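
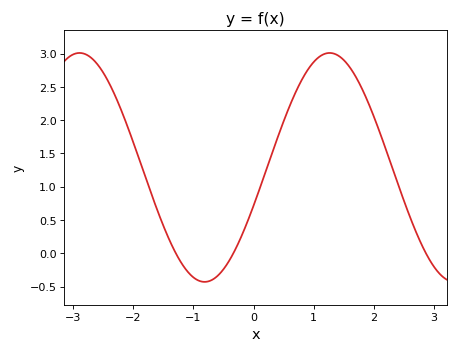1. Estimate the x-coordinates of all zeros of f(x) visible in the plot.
-1.29, -0.335, 2.87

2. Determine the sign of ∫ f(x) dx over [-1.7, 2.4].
positive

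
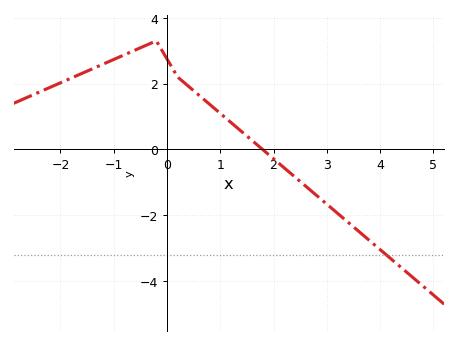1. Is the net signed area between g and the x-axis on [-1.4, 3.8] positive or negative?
positive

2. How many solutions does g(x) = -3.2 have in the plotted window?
1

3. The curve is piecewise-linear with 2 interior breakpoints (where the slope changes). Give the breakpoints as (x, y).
(-0.2, 3.3); (0.2, 2.2)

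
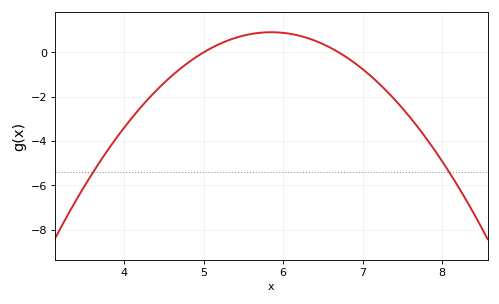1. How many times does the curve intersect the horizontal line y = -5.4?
2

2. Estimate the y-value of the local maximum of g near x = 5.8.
1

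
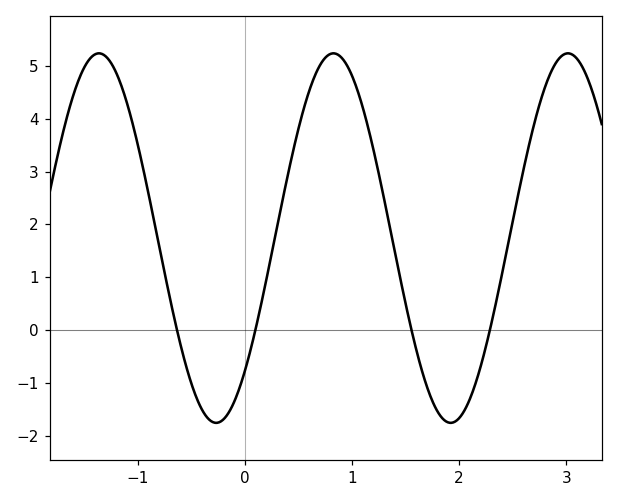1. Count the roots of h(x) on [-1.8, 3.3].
4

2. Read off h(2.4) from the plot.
1.1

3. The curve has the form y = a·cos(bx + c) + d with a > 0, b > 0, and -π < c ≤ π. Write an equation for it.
y = 3.5cos(2.9x - 2.4) + 1.74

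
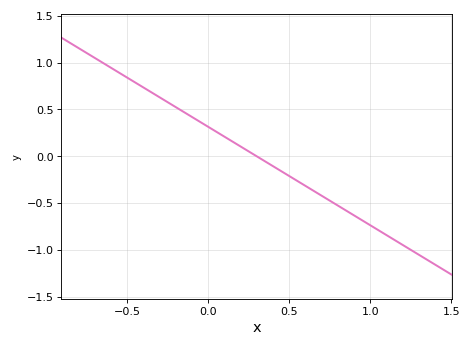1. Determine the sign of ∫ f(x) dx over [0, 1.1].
negative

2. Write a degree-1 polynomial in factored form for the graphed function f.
y = -1.05(x - 0.3)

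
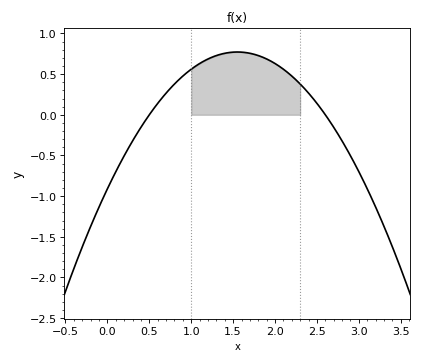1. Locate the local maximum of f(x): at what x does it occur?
1.55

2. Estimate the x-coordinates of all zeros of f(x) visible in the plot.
0.5, 2.6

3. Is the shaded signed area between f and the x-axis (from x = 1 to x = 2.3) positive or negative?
positive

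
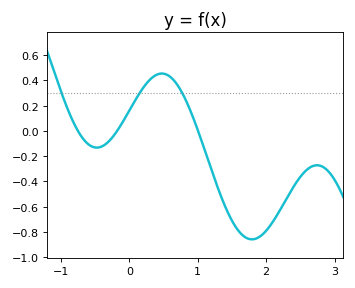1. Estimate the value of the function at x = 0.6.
0.426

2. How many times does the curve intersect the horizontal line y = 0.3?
3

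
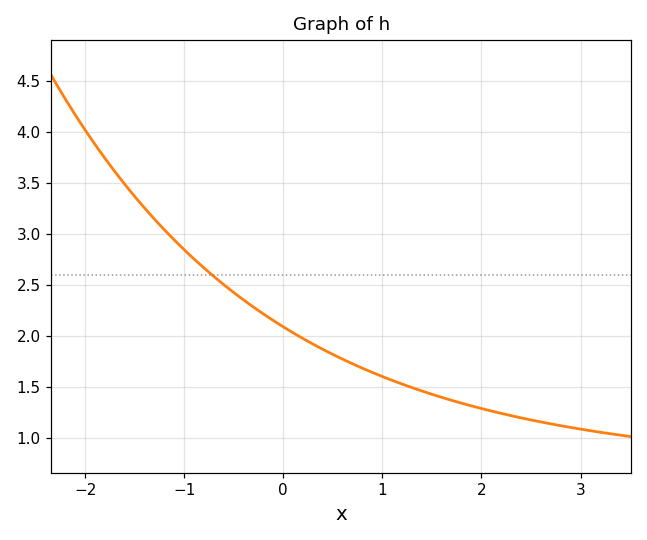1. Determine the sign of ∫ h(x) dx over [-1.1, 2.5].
positive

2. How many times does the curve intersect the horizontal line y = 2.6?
1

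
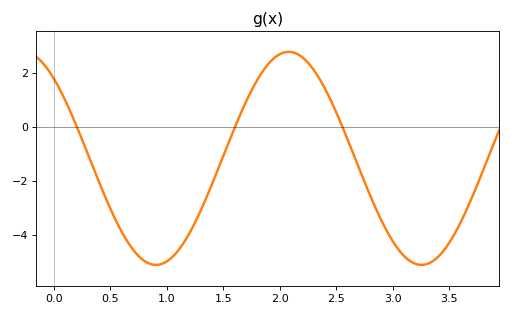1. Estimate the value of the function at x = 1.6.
0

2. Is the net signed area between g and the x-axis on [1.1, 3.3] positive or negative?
negative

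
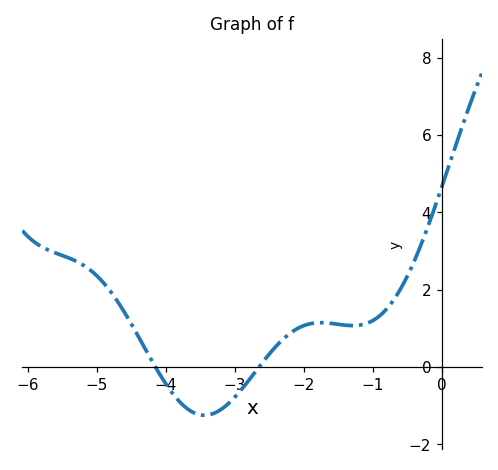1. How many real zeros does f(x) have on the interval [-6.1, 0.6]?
2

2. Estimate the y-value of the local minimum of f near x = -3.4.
-1.2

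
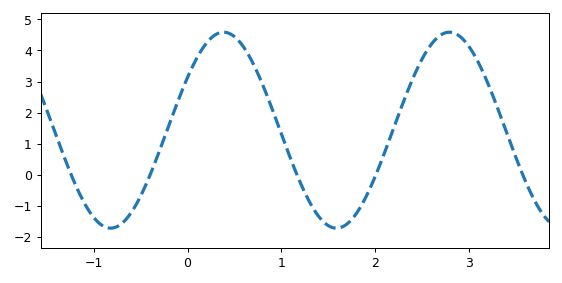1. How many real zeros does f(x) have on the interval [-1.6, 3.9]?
5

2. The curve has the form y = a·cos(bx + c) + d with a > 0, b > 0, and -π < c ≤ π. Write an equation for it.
y = 3.16cos(2.61x - 1) + 1.43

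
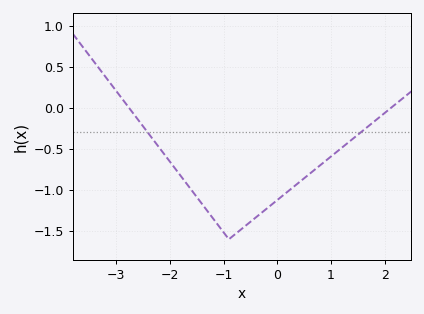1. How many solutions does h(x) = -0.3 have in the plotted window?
2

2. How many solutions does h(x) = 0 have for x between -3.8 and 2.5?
2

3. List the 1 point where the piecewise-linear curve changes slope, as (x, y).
(-0.9, -1.6)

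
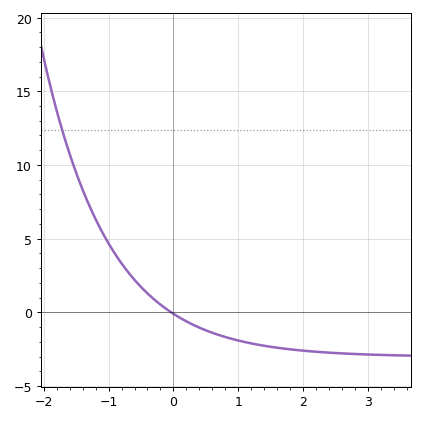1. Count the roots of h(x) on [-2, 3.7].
1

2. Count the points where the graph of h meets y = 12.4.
1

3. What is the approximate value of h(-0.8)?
3.5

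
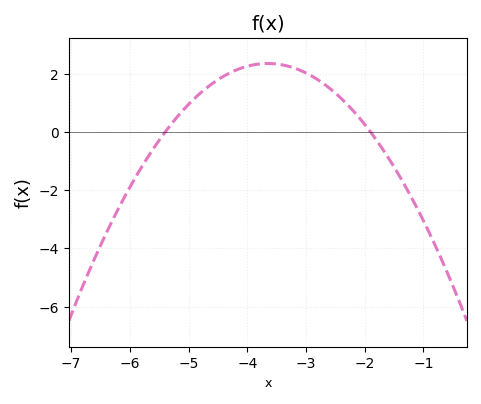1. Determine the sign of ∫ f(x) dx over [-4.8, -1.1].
positive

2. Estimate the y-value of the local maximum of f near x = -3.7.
2.36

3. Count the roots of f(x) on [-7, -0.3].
2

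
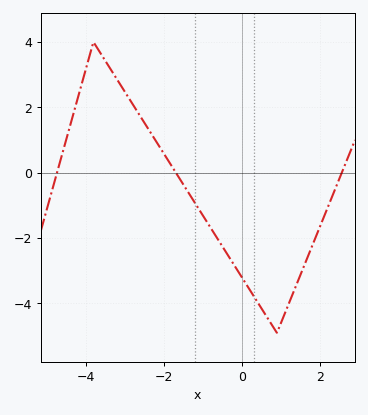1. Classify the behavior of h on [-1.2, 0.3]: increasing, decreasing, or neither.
decreasing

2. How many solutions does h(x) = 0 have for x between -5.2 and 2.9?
3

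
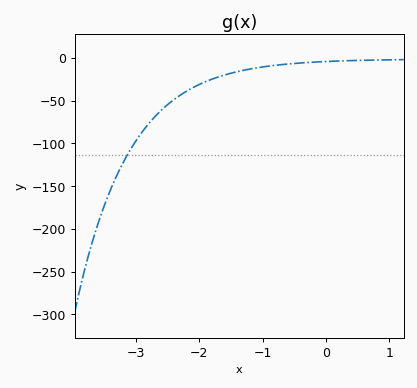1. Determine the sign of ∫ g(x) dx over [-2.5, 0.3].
negative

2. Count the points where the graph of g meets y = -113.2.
1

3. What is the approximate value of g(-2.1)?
-35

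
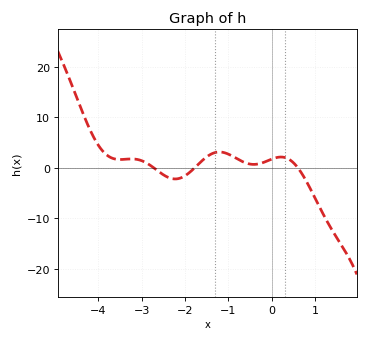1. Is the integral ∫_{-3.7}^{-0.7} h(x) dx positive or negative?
positive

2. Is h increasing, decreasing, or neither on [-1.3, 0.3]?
neither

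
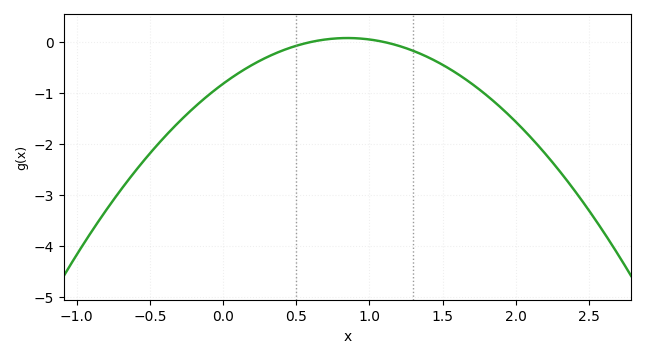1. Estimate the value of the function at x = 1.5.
-0.446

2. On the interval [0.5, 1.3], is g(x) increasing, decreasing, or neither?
neither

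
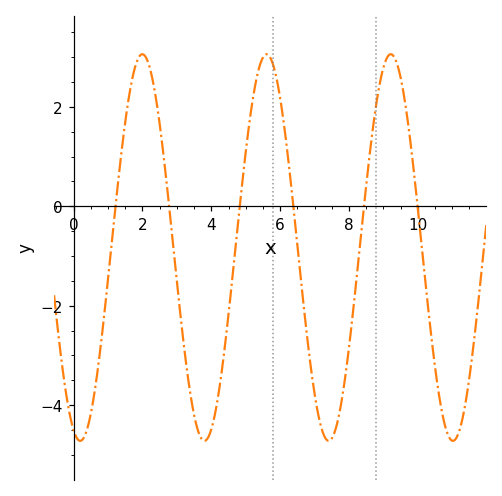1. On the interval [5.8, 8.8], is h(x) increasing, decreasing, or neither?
neither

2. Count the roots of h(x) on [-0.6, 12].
6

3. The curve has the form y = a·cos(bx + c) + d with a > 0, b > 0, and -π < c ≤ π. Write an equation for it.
y = 3.89cos(1.74x + 2.81) - 0.83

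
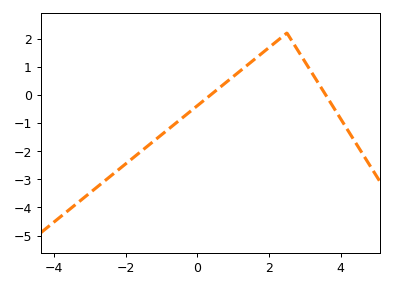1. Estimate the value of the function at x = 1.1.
0.754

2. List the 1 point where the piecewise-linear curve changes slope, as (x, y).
(2.5, 2.2)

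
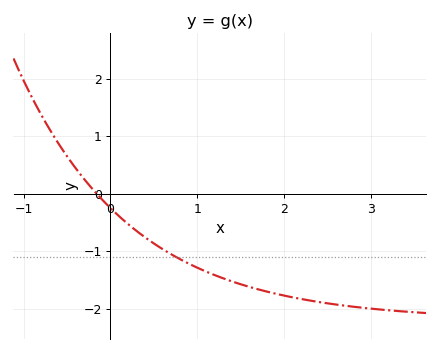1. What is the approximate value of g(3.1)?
-2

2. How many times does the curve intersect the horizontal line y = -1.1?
1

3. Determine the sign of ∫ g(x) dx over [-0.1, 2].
negative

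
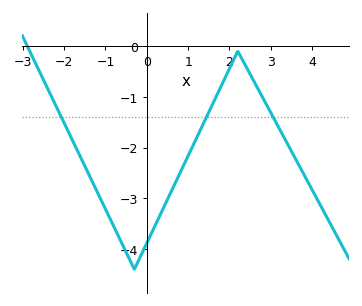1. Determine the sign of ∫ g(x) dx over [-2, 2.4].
negative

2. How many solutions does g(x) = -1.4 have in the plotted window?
3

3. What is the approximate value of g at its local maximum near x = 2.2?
-0.1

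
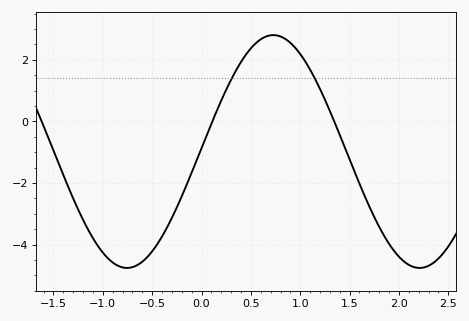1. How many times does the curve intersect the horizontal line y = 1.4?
2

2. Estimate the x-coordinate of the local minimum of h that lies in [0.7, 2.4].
2.21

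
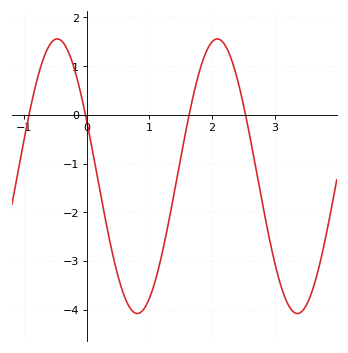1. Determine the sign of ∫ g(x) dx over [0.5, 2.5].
negative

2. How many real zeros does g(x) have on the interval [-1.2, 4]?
4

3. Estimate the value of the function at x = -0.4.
1.5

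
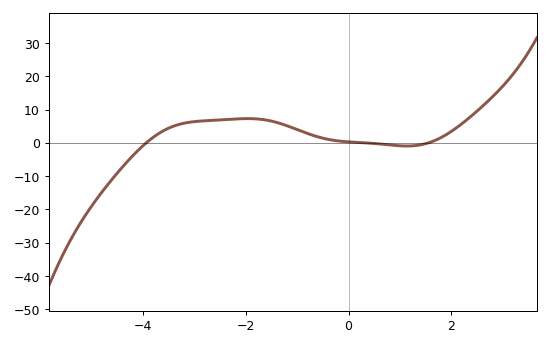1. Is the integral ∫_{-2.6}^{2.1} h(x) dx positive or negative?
positive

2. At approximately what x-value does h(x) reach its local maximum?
-1.96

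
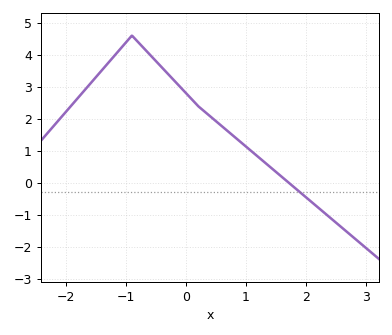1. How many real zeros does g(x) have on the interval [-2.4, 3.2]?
1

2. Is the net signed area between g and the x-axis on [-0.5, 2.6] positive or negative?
positive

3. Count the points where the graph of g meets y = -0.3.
1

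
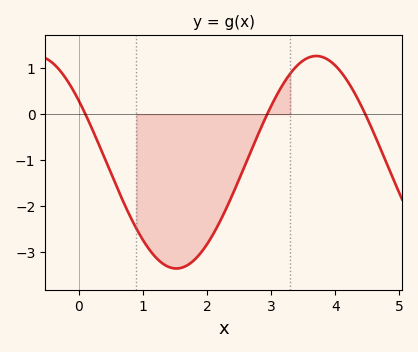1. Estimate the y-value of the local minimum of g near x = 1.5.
-3.4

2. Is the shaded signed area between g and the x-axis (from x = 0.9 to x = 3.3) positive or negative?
negative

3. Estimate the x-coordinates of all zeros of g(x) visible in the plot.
0.1, 2.9, 4.5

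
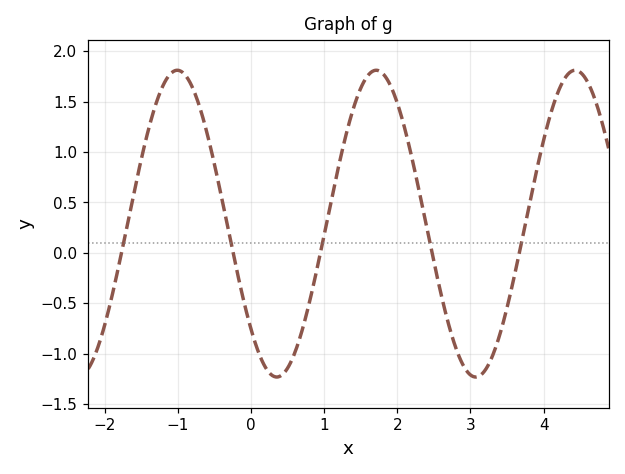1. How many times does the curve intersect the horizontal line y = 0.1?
5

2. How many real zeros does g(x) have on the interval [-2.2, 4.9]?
5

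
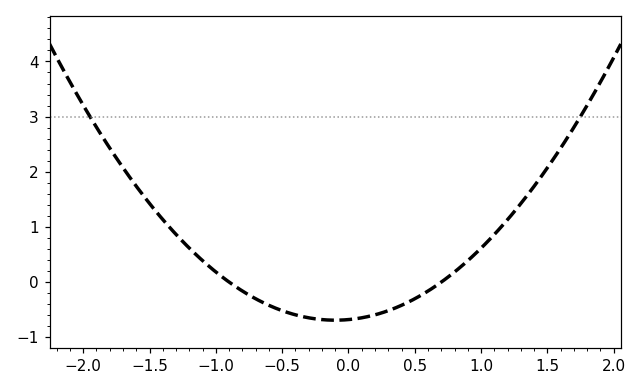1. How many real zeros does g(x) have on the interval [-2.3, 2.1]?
2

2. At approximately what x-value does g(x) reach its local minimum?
-0.1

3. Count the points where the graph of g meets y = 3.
2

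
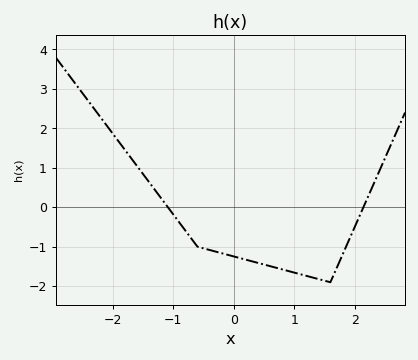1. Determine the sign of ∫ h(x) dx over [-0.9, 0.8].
negative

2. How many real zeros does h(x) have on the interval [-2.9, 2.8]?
2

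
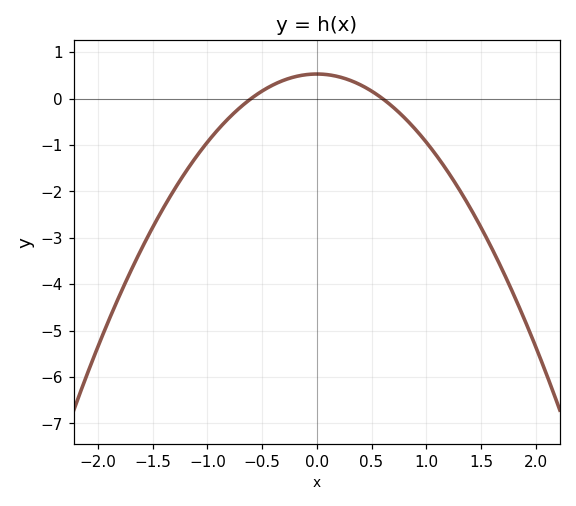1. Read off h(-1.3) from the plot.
-2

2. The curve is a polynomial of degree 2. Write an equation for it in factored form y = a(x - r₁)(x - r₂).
y = -1.47(x + 0.6)(x - 0.6)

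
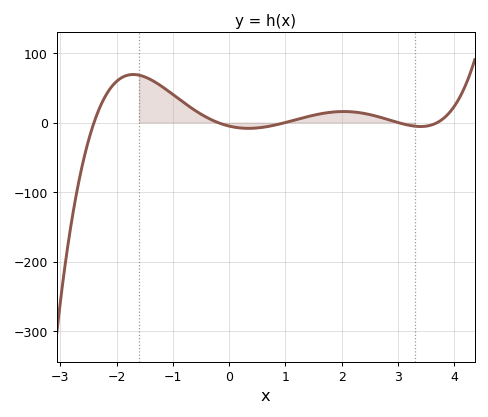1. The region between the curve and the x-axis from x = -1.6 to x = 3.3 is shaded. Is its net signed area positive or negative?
positive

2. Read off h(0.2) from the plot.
-10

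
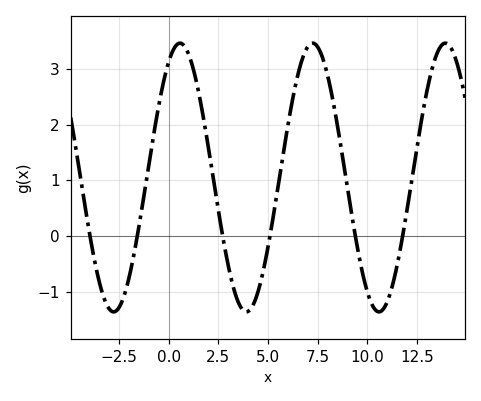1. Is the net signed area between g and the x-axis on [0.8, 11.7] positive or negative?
positive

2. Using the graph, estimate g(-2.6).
-1.33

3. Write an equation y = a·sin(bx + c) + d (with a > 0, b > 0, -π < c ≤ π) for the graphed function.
y = 2.41sin(0.94x + 1.04) + 1.05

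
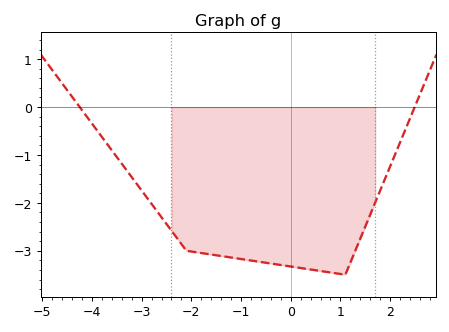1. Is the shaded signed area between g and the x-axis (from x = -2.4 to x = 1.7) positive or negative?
negative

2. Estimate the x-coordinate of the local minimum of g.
1.1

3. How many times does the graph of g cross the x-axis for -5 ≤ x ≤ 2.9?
2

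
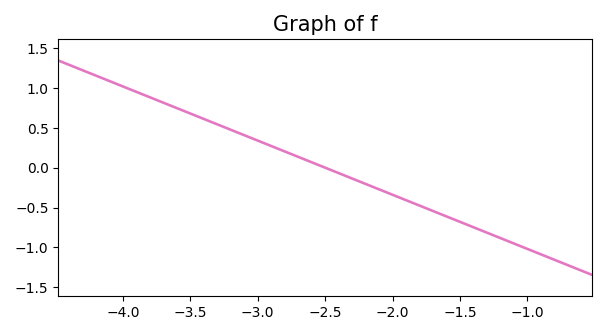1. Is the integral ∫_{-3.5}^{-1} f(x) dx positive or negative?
negative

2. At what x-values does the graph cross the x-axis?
-2.5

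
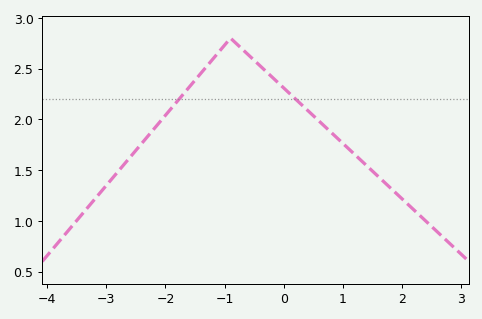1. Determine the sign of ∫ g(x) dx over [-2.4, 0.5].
positive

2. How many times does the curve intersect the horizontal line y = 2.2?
2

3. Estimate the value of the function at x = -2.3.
1.83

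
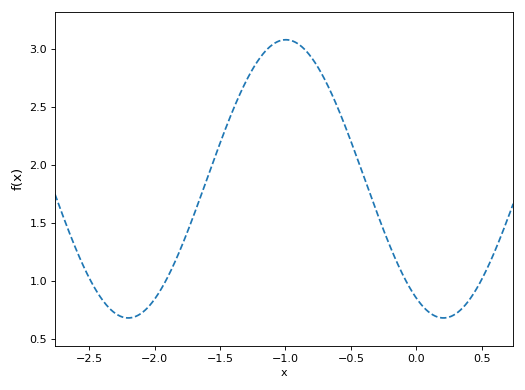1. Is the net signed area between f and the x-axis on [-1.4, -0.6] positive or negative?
positive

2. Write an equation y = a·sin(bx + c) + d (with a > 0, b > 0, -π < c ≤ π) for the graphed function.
y = 1.2sin(2.6x - 2.1) + 1.88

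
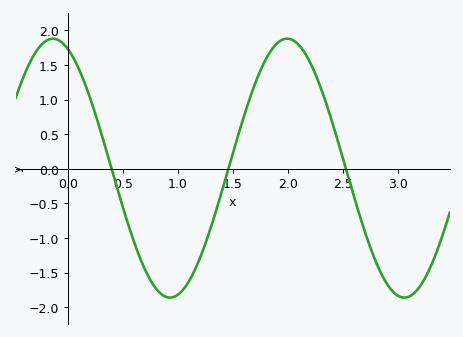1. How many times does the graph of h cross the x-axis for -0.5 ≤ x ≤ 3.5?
3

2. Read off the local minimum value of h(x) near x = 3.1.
-1.85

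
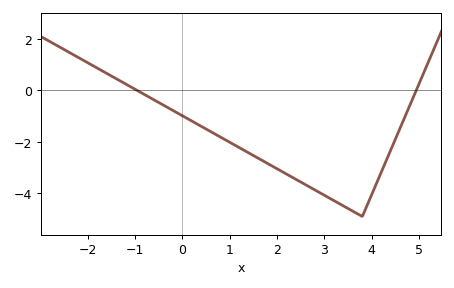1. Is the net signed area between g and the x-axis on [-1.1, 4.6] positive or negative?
negative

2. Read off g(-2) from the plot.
1.08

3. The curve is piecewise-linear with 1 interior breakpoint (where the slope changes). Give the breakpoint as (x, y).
(3.8, -4.9)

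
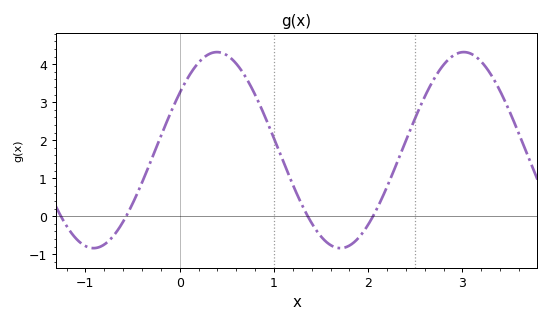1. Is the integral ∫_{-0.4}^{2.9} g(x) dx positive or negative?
positive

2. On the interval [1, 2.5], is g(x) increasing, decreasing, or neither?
neither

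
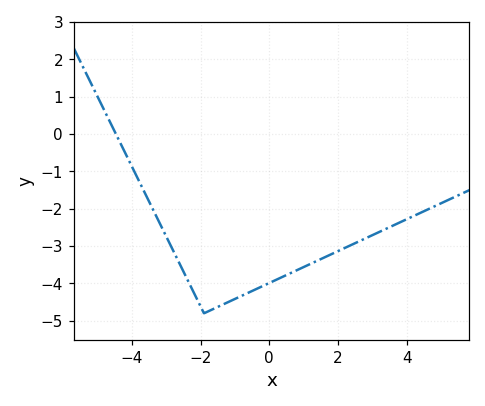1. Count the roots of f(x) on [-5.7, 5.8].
1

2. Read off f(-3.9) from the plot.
-1.1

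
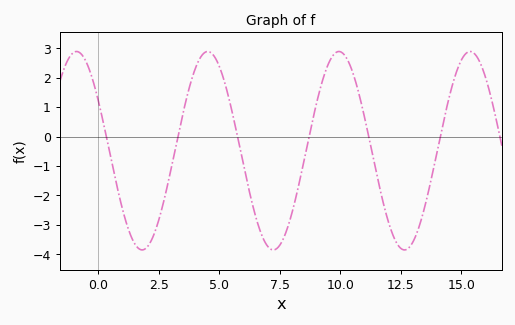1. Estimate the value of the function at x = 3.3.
0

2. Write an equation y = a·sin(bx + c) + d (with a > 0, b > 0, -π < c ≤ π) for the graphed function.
y = 3.37sin(1.2x + 2.6) - 0.48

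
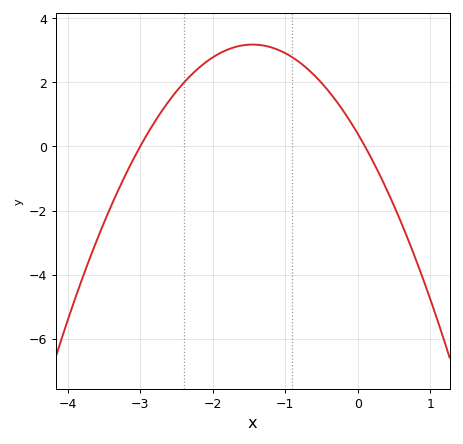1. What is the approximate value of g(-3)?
0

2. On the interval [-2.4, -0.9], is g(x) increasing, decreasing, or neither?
neither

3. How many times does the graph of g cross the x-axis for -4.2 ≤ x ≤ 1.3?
2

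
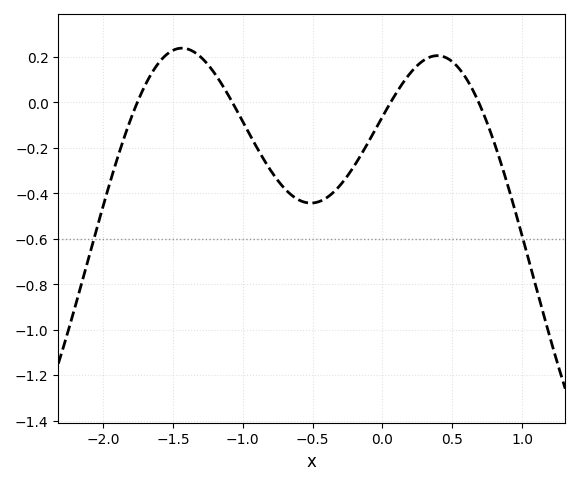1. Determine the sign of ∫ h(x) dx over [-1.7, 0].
negative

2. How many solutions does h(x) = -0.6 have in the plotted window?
2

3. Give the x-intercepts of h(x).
-1.75, -1.07, 0.06, 0.69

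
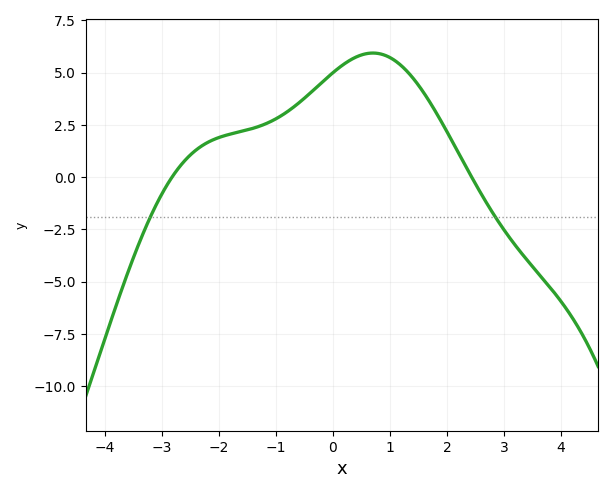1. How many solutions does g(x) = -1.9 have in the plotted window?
2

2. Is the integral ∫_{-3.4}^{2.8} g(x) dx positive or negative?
positive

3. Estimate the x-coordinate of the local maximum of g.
0.702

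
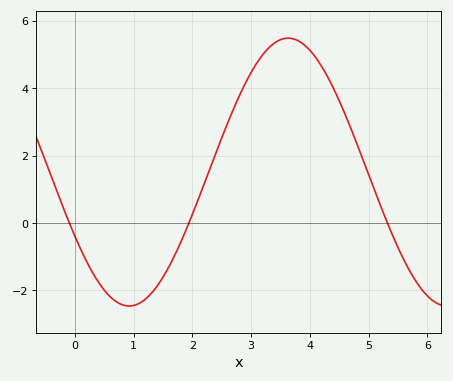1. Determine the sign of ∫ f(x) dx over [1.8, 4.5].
positive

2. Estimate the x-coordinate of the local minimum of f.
0.923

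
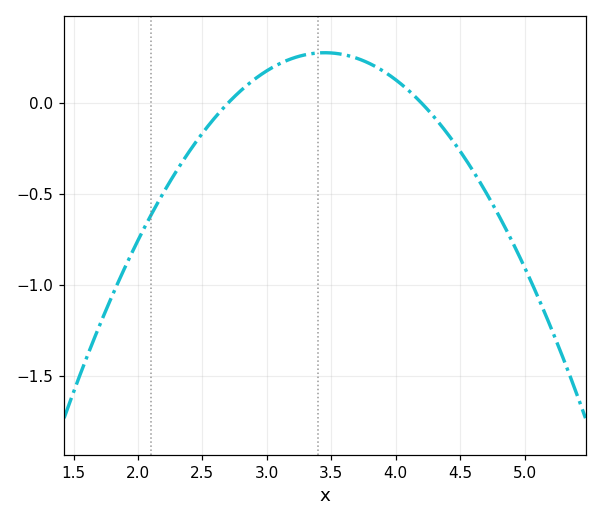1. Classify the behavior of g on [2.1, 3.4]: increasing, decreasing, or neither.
increasing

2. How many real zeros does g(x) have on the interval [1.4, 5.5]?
2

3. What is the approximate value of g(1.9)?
-0.902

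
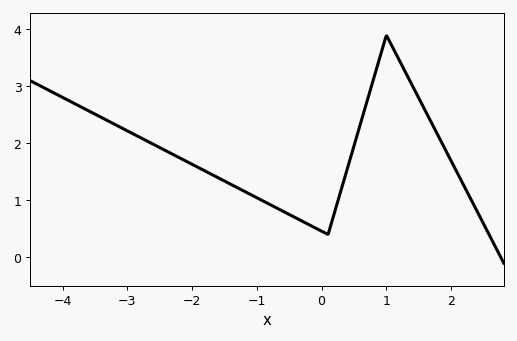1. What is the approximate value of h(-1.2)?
1.16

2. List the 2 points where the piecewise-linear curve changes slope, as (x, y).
(0.1, 0.4); (1, 3.9)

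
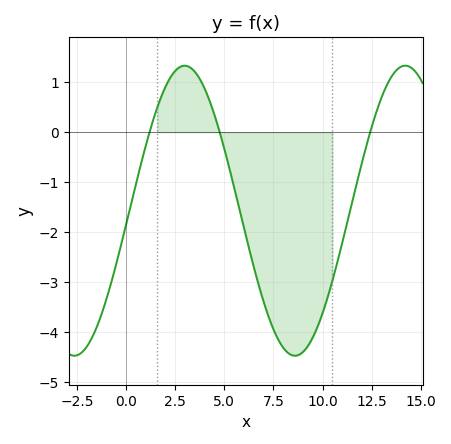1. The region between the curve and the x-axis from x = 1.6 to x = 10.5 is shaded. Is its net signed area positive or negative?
negative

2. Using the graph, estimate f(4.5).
0.3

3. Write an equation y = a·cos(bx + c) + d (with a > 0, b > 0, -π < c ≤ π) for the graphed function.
y = 2.9cos(0.56x - 1.7) - 1.57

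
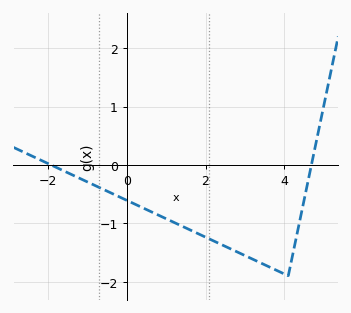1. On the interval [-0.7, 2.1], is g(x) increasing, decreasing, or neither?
decreasing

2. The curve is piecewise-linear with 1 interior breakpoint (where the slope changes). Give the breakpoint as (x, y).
(4.1, -1.9)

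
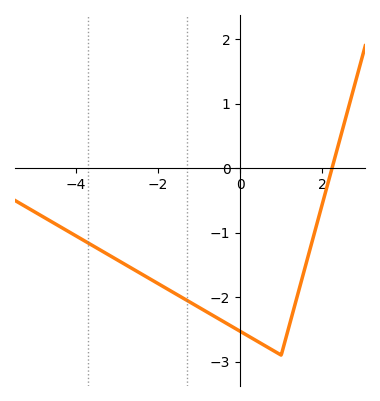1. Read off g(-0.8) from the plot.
-2.2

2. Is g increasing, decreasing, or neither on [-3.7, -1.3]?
decreasing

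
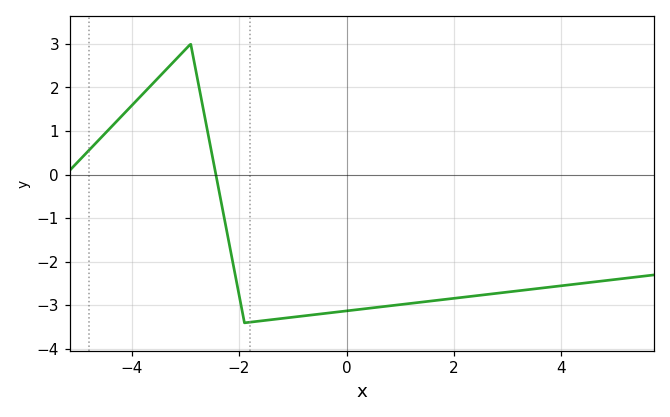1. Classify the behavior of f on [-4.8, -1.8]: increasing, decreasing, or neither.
neither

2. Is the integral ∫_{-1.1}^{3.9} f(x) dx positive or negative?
negative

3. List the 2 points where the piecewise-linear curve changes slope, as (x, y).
(-2.9, 3); (-1.9, -3.4)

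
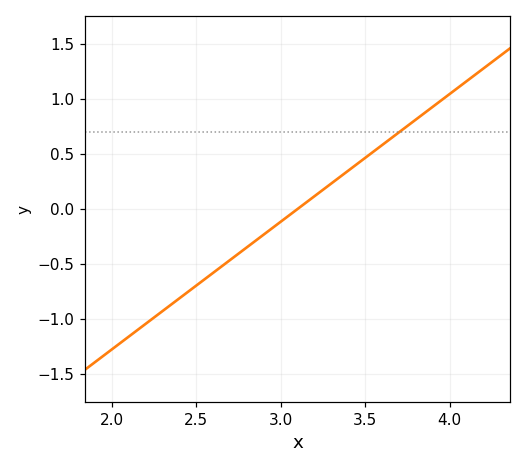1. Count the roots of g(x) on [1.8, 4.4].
1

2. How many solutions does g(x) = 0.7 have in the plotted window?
1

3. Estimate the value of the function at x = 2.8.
-0.35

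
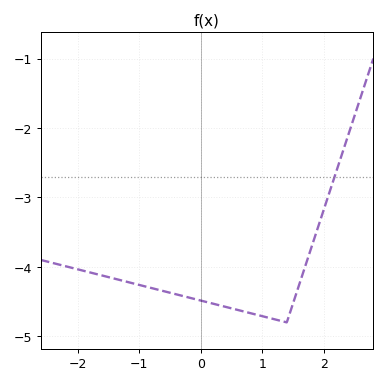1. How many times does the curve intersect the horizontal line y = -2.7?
1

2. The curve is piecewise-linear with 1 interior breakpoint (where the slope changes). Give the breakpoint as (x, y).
(1.4, -4.8)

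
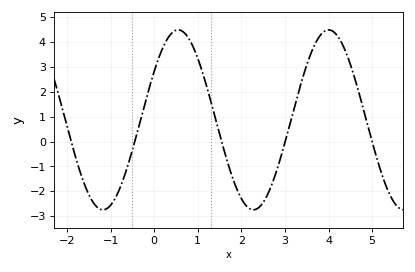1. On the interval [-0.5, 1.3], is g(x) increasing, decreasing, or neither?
neither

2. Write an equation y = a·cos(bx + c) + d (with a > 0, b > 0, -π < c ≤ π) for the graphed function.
y = 3.61cos(1.8x - 1) + 0.87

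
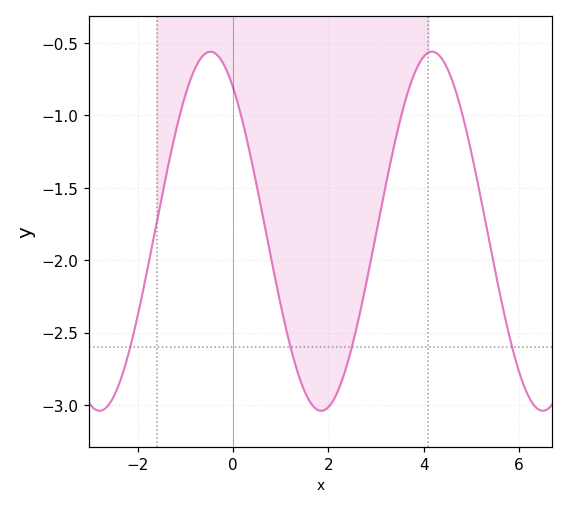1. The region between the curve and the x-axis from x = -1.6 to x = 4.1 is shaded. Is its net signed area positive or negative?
negative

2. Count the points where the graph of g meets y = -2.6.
4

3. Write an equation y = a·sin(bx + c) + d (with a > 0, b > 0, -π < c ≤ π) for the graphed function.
y = 1.24sin(1.35x + 2.22) - 1.8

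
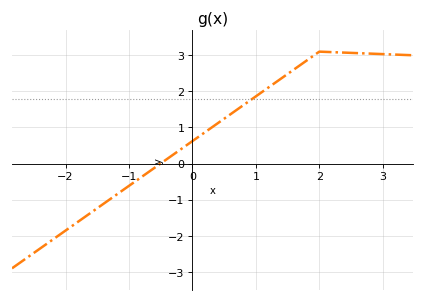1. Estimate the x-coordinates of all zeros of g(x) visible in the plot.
-0.503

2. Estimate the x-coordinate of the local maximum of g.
2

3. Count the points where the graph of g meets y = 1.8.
1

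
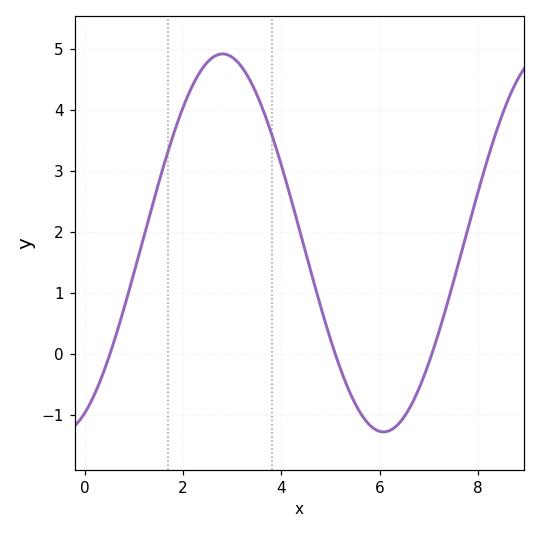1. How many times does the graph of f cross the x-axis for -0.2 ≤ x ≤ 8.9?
3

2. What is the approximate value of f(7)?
-0.141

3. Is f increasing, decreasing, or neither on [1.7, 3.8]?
neither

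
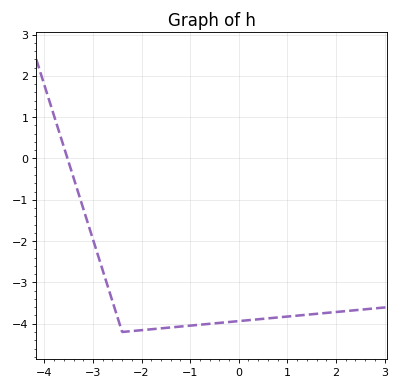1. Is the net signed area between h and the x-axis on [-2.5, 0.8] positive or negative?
negative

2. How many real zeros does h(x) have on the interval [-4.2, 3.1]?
1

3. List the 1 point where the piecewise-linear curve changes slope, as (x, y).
(-2.4, -4.2)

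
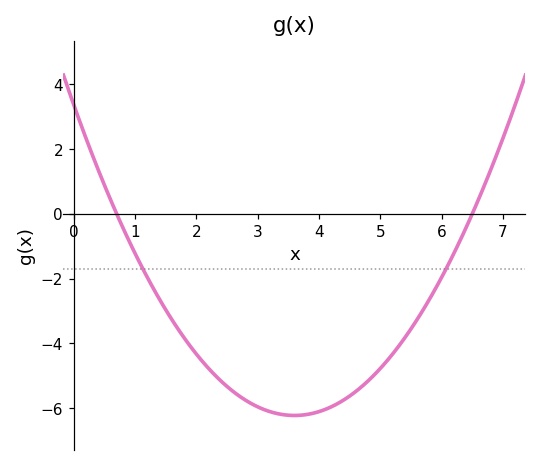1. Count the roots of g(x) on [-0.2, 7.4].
2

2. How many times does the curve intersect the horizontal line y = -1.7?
2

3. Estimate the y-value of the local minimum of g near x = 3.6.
-6.2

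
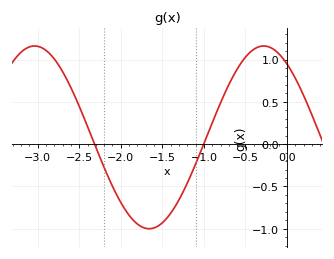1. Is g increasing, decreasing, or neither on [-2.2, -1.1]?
neither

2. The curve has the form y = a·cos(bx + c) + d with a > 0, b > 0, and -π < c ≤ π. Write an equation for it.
y = 1.08cos(2.3x + 0.64) + 0.08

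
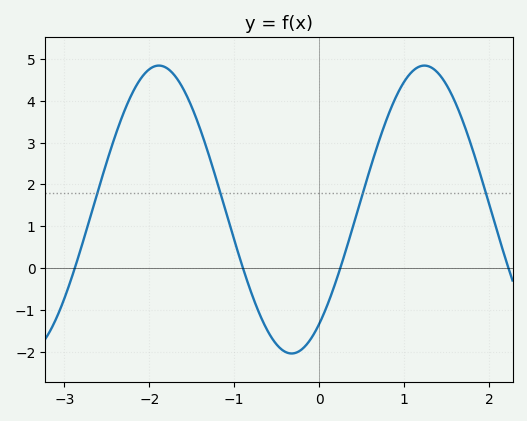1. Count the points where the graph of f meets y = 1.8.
4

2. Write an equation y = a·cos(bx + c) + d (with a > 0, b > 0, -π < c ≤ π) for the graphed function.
y = 3.44cos(2x - 2.5) + 1.4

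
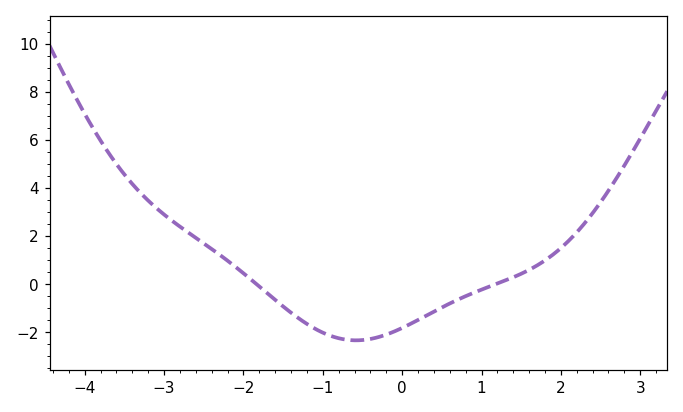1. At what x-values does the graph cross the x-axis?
-1.83, 1.18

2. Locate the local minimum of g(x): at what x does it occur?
-0.582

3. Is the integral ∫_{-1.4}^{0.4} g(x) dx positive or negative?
negative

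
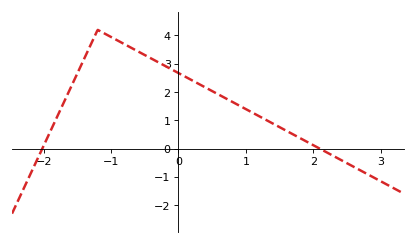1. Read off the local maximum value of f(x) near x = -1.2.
4.2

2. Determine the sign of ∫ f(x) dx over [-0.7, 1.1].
positive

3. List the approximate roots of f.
-2, 2.1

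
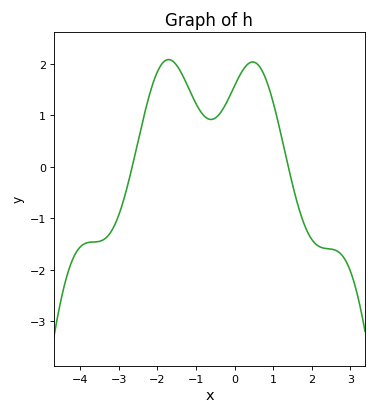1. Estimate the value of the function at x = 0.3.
1.97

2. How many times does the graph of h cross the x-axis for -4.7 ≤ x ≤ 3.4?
2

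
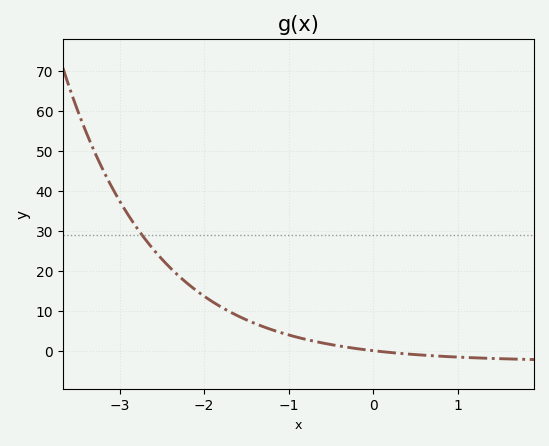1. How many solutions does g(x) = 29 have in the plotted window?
1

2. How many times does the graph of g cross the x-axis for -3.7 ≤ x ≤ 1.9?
1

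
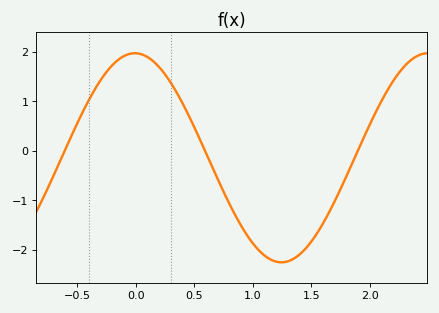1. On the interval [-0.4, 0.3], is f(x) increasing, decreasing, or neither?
neither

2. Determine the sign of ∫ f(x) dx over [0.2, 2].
negative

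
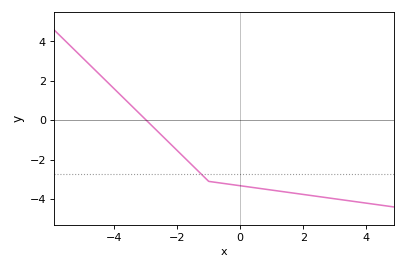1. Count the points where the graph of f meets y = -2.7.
1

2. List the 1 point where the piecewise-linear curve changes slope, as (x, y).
(-1, -3.1)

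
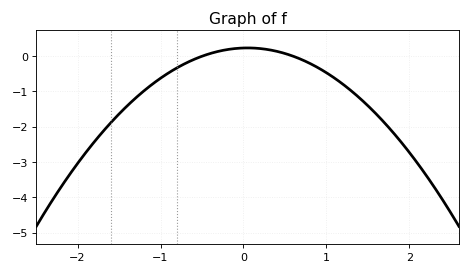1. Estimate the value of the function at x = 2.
-2.7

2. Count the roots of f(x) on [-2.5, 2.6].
2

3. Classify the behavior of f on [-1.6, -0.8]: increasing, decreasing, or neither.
increasing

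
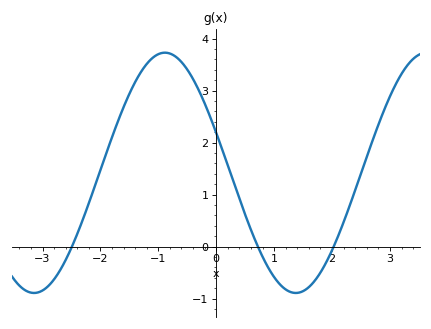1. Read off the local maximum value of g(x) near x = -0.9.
3.7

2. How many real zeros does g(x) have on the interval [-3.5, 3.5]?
3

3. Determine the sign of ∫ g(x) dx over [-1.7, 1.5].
positive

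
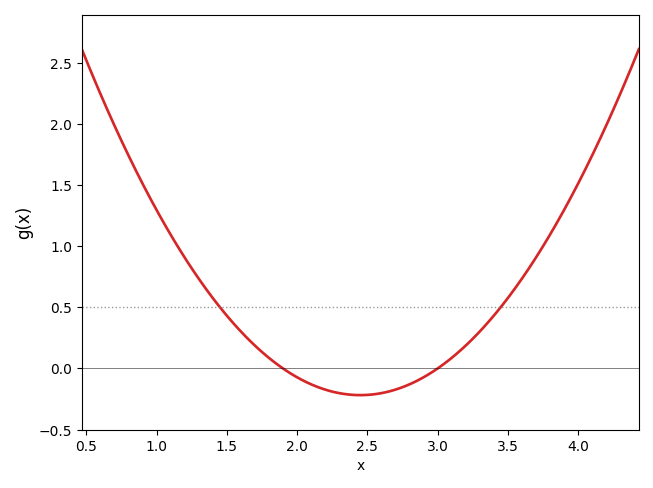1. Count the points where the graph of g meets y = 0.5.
2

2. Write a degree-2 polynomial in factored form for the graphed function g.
y = 0.72(x - 1.9)(x - 3)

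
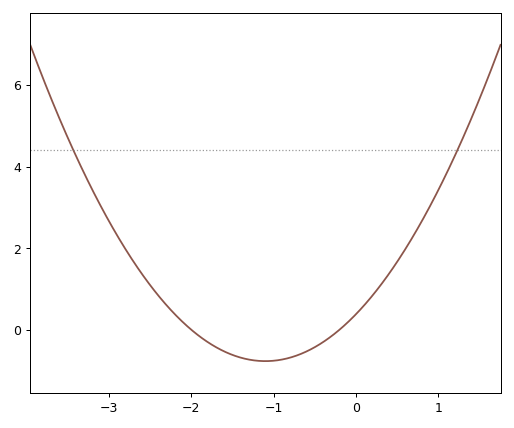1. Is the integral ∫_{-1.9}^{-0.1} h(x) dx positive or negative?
negative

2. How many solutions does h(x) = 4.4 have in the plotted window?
2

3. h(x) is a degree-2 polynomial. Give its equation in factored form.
y = 0.95(x + 2)(x + 0.2)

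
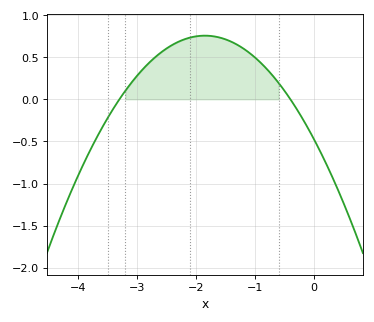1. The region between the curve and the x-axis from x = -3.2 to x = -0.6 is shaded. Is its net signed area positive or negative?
positive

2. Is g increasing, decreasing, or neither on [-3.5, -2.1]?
increasing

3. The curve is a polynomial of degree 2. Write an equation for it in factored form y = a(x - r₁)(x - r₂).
y = -0.36(x + 3.3)(x + 0.4)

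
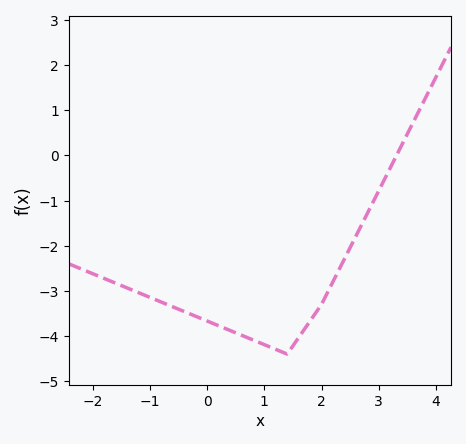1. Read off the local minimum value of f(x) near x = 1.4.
-4.4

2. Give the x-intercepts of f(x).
3.3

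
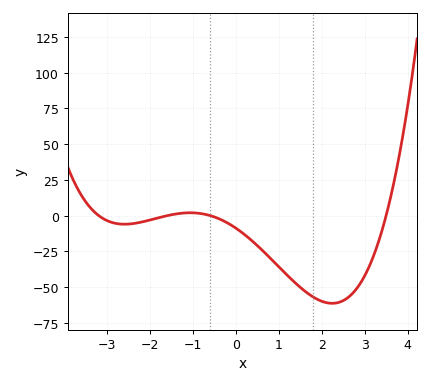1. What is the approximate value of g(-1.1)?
1.98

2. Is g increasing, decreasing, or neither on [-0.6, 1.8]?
decreasing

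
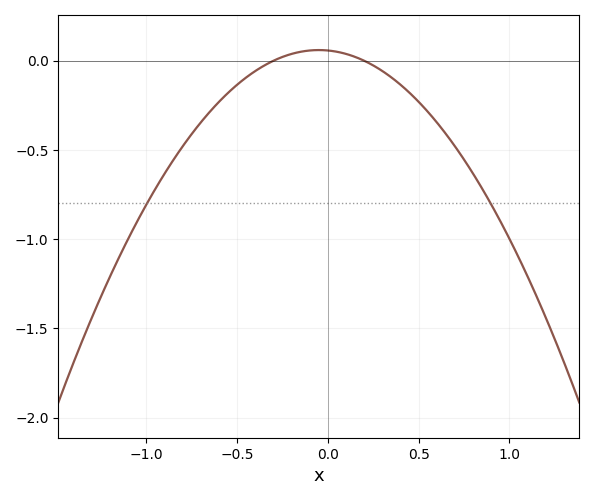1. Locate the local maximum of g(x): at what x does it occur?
-0.05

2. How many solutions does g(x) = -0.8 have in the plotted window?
2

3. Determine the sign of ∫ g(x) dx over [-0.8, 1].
negative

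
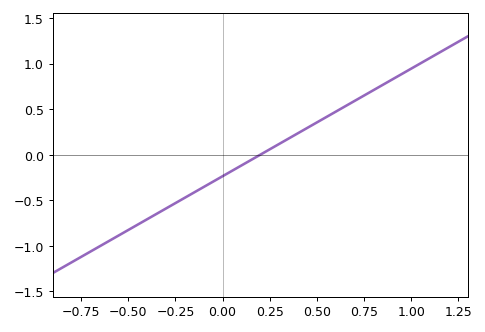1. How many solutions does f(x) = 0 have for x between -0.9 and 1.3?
1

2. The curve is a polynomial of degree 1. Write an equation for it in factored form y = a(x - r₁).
y = 1.18(x - 0.2)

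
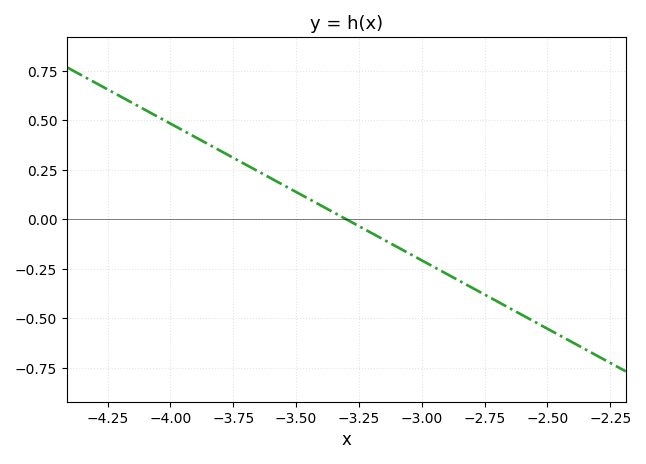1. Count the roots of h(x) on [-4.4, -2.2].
1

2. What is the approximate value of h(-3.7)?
0.276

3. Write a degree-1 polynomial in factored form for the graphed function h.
y = -0.69(x + 3.3)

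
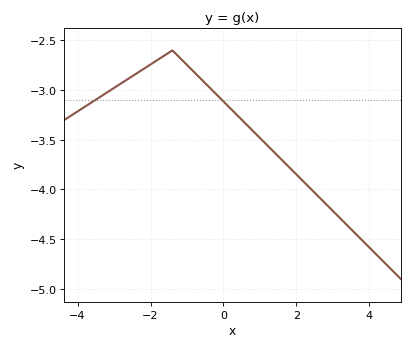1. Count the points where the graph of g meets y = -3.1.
2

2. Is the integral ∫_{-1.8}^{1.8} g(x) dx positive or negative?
negative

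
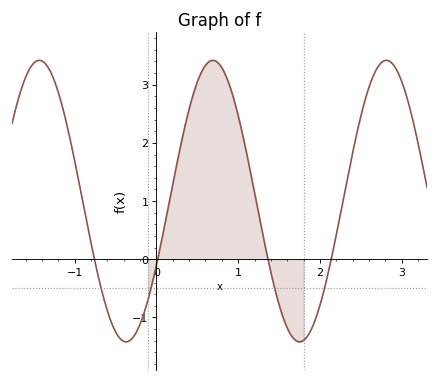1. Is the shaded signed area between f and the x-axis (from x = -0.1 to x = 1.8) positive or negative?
positive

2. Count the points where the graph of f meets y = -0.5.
4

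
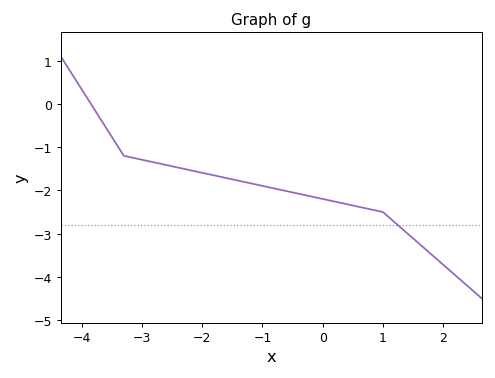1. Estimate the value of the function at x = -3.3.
-1.2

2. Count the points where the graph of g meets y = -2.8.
1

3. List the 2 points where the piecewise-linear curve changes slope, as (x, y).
(-3.3, -1.2); (1, -2.5)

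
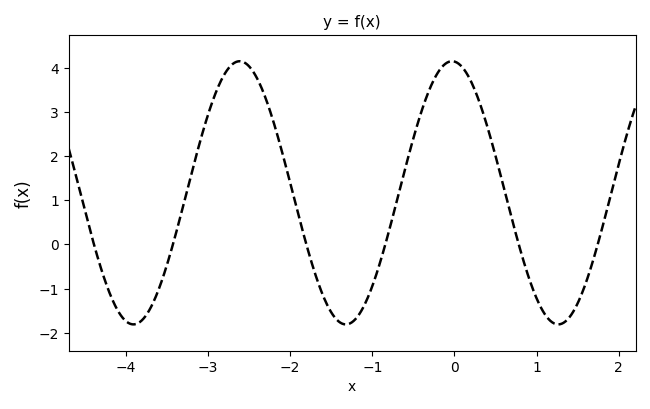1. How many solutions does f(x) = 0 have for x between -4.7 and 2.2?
6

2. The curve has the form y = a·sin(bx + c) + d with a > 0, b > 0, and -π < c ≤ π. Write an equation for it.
y = 2.98sin(2.4x + 1.6) + 1.17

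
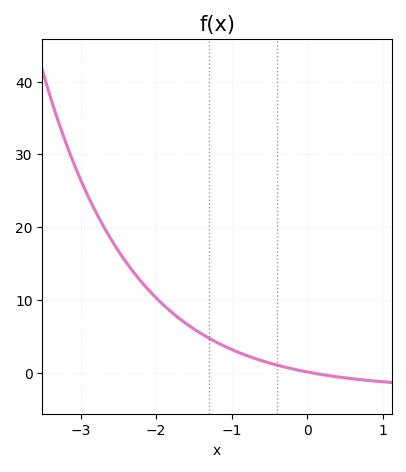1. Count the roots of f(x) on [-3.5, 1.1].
1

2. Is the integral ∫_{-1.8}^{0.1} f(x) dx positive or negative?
positive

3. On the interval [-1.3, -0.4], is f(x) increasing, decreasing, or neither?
decreasing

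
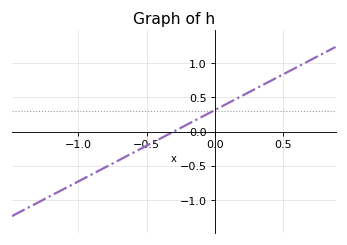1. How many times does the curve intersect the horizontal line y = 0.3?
1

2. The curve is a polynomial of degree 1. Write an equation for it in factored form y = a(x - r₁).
y = 1.04(x + 0.3)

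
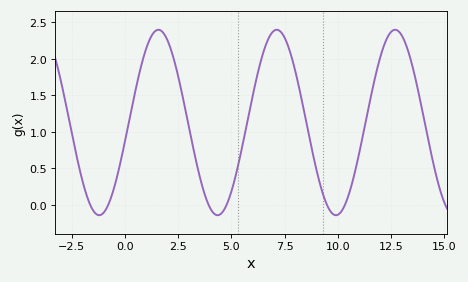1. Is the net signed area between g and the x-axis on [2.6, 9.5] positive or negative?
positive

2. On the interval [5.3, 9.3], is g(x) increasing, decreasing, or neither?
neither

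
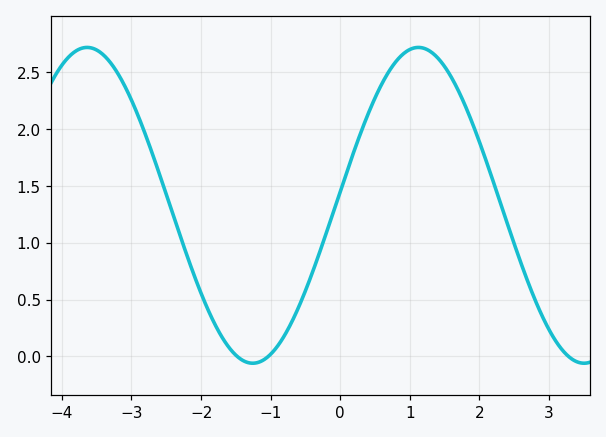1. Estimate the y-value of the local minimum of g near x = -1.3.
-0.06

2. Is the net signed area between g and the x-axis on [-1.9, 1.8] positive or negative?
positive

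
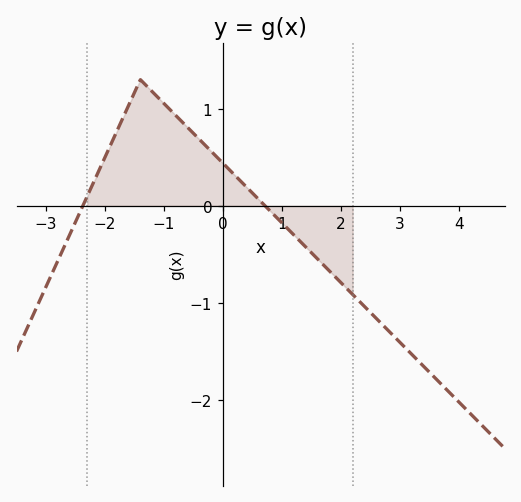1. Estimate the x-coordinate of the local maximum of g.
-1.4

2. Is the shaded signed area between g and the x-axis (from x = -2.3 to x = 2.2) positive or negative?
positive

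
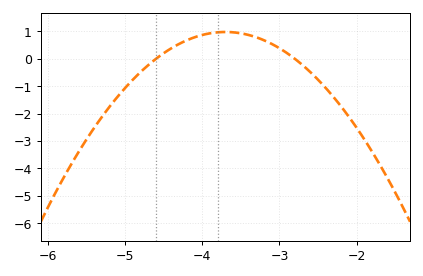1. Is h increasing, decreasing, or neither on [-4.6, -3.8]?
increasing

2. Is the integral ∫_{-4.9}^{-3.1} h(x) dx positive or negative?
positive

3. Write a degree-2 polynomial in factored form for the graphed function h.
y = -1.21(x + 4.6)(x + 2.8)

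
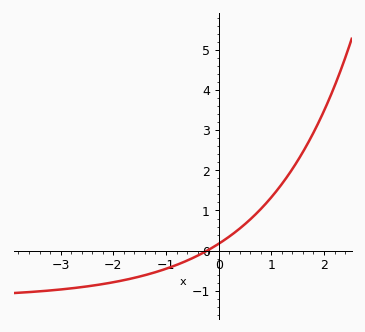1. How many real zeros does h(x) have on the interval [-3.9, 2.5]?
1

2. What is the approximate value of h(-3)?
-0.97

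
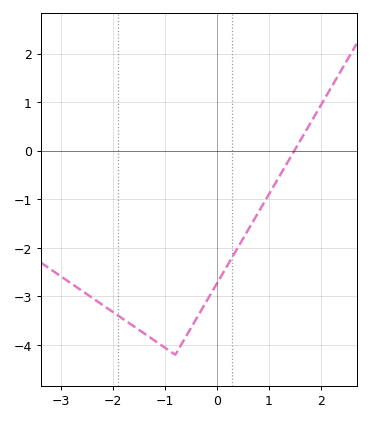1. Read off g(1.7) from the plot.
0.381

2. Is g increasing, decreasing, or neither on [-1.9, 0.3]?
neither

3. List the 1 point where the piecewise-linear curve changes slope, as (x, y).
(-0.8, -4.2)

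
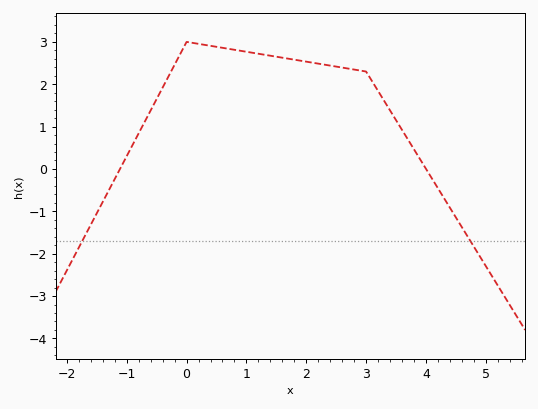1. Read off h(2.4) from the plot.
2.44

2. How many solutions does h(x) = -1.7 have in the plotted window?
2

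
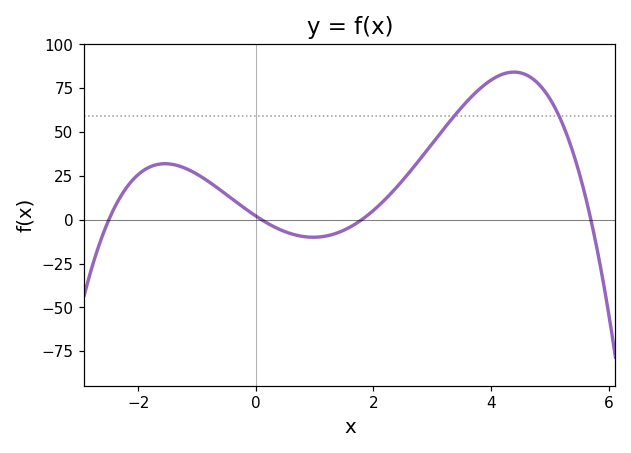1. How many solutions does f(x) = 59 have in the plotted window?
2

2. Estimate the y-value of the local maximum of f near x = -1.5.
32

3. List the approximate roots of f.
-2.4, 0, 1.8, 5.6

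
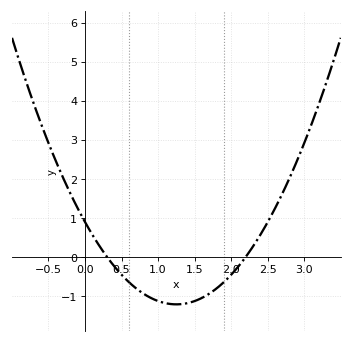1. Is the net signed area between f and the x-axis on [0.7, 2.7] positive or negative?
negative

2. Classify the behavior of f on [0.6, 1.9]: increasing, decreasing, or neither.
neither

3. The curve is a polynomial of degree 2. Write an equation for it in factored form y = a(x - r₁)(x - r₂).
y = 1.35(x - 0.3)(x - 2.2)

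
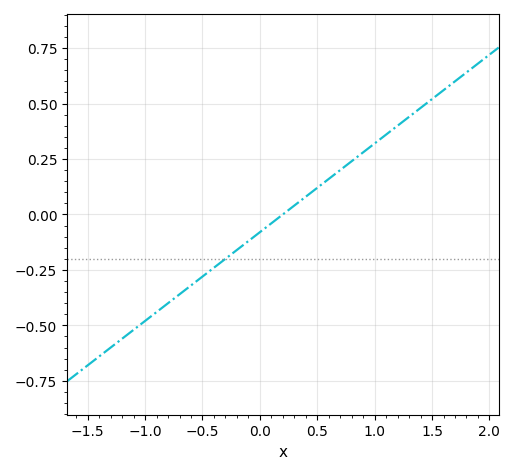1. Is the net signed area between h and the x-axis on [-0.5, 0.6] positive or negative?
negative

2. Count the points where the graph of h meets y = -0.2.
1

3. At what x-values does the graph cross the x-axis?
0.2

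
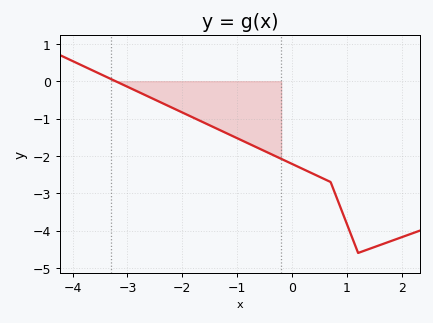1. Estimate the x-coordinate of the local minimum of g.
1.2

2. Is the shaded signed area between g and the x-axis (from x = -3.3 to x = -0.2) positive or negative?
negative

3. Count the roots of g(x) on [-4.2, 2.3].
1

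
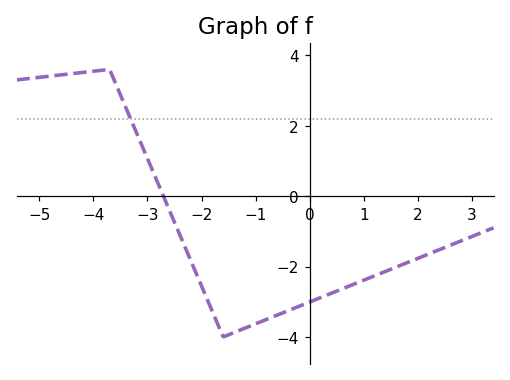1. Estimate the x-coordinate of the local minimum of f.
-1.6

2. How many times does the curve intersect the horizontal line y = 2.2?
1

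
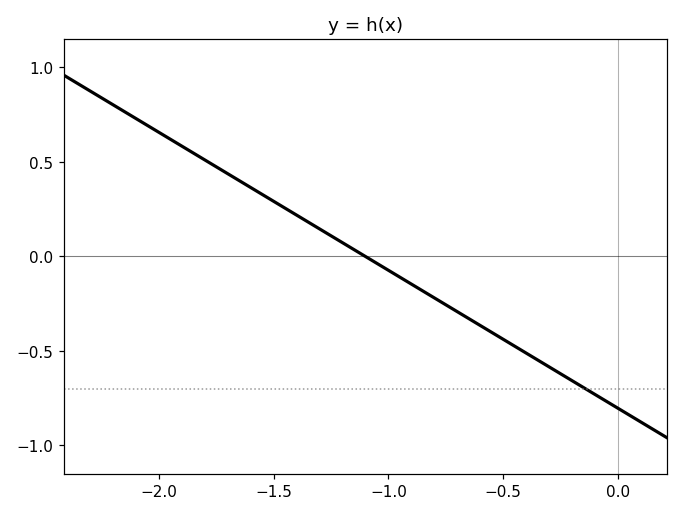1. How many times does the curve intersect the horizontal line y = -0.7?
1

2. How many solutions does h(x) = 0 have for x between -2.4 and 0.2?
1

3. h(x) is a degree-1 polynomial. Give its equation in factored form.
y = -0.73(x + 1.1)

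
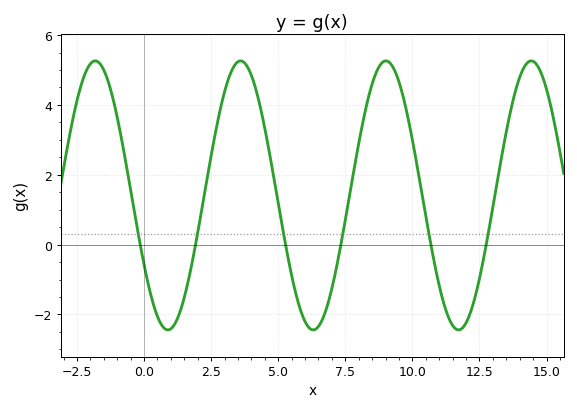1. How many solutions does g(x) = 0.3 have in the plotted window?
6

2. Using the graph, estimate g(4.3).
4.04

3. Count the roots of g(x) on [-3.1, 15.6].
6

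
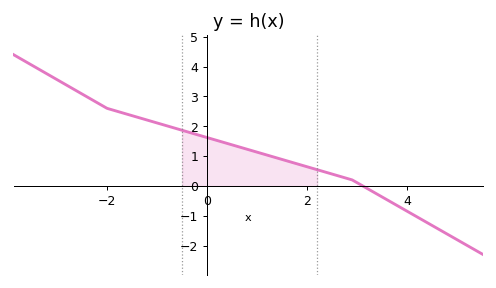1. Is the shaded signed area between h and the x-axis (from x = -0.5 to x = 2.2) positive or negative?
positive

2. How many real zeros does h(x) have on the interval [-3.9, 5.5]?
1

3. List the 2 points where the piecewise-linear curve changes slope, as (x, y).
(-2, 2.6); (2.9, 0.2)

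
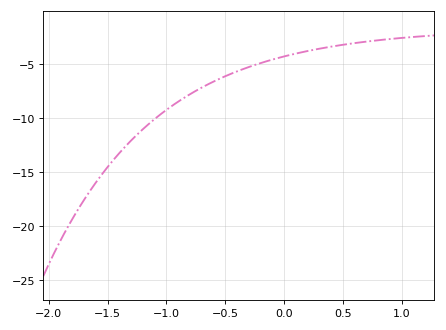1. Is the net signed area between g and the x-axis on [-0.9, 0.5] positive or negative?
negative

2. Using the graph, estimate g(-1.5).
-14.5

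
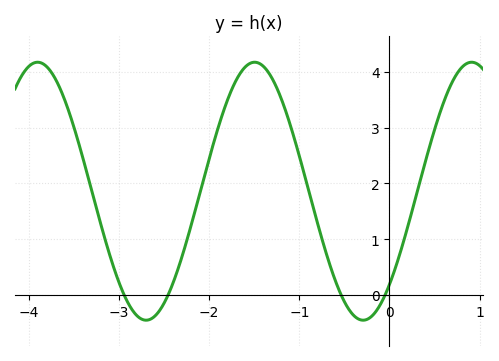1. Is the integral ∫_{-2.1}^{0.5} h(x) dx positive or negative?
positive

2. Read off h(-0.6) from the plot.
0.258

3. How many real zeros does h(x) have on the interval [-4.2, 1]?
4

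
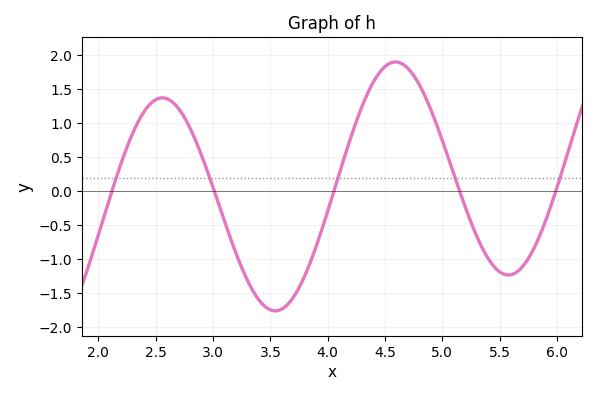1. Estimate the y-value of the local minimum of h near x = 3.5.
-1.76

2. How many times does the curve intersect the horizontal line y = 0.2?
5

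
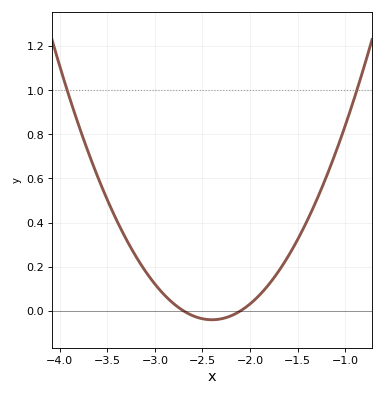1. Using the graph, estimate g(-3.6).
0.6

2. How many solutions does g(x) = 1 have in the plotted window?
2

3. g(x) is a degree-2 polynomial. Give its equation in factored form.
y = 0.45(x + 2.7)(x + 2.1)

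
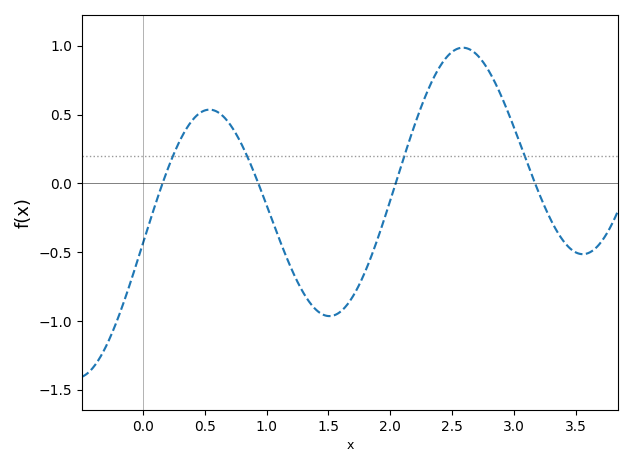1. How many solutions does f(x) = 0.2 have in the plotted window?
4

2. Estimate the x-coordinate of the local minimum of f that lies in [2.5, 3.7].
3.55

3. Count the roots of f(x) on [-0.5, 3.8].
4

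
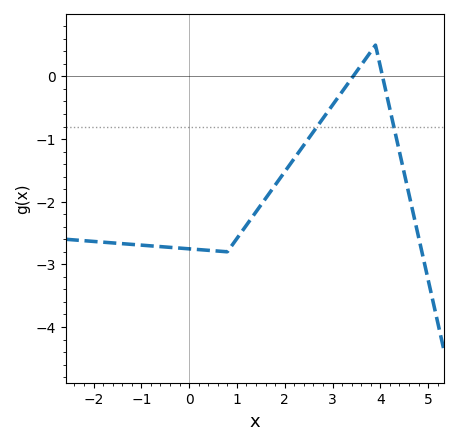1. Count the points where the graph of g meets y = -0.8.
2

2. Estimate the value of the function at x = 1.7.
-1.8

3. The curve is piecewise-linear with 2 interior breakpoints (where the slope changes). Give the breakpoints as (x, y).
(0.8, -2.8); (3.9, 0.5)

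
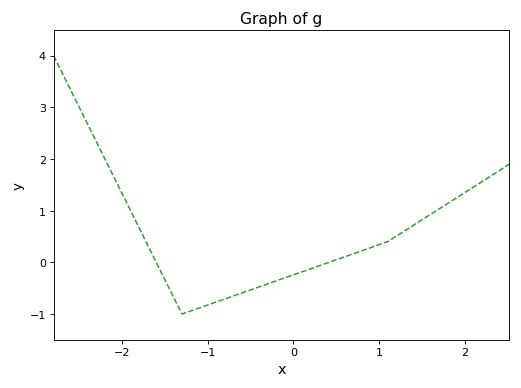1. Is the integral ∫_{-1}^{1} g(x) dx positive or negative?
negative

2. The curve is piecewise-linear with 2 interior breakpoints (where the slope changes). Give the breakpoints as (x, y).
(-1.3, -1); (1.1, 0.4)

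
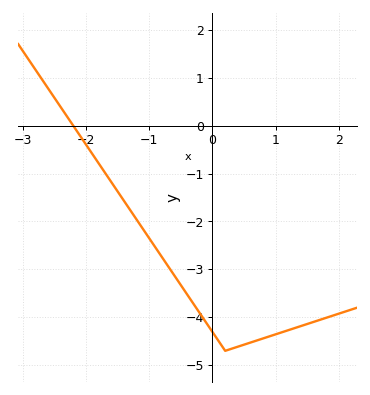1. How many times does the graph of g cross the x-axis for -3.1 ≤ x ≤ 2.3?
1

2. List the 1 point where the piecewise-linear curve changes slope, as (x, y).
(0.2, -4.7)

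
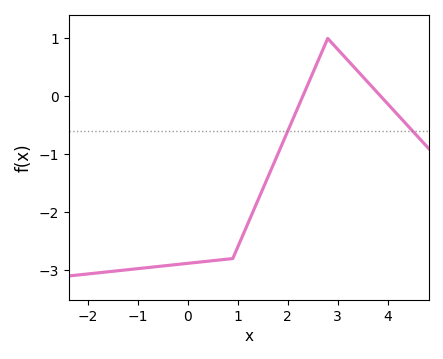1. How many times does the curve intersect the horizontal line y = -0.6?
2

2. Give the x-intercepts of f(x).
2.3, 3.86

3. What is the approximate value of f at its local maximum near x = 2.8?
1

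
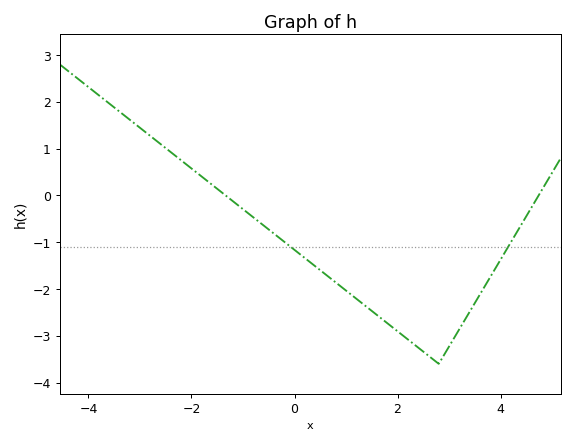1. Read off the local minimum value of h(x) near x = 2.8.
-3.6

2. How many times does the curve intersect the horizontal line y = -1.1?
2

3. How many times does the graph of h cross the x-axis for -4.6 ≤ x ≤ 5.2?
2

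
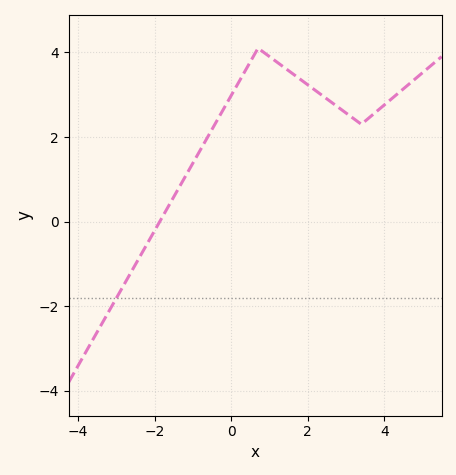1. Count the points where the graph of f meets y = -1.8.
1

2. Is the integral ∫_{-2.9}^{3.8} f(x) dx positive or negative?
positive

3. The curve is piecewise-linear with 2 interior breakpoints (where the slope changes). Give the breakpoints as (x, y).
(0.7, 4.1); (3.4, 2.3)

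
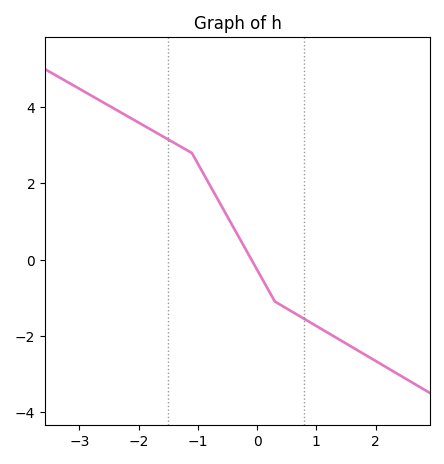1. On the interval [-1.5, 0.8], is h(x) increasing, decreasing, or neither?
decreasing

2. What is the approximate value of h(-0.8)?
2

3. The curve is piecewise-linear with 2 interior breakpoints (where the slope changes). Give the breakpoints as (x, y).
(-1.1, 2.8); (0.3, -1.1)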